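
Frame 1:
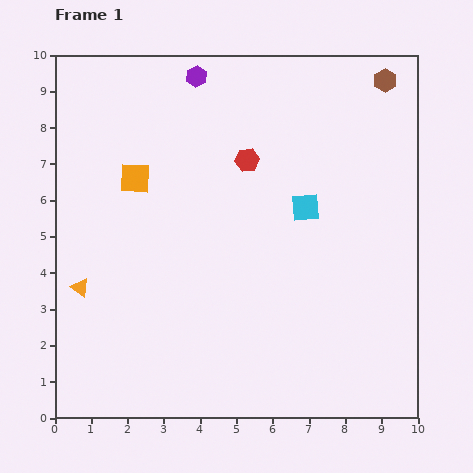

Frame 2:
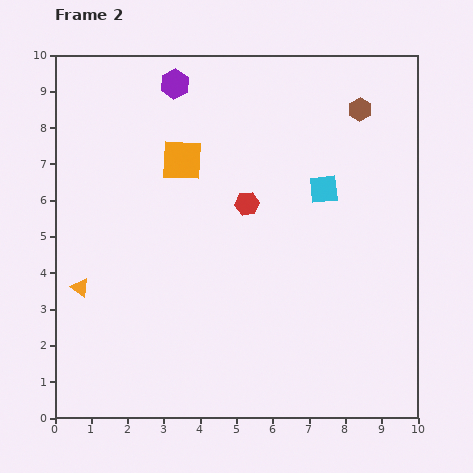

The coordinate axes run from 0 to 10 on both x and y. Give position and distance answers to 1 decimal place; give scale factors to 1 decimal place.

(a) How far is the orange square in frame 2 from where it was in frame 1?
1.4

The orange square moved from (2.2, 6.6) to (3.5, 7.1), a distance of √(1.3² + 0.5²) ≈ 1.4.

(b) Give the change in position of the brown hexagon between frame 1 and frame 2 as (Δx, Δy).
(-0.7, -0.8)

The brown hexagon was at (9.1, 9.3) in frame 1 and (8.4, 8.5) in frame 2.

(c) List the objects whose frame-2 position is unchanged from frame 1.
the orange triangle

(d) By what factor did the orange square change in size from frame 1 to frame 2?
1.3×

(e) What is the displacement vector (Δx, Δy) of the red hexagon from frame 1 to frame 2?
(0.0, -1.2)

The red hexagon was at (5.3, 7.1) in frame 1 and (5.3, 5.9) in frame 2.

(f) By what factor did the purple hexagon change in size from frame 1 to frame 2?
1.4×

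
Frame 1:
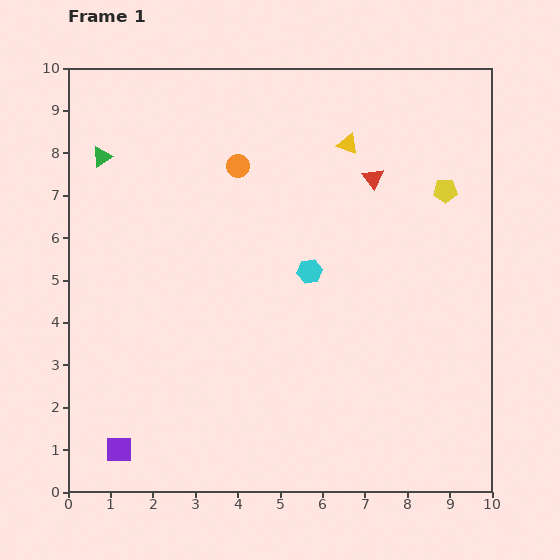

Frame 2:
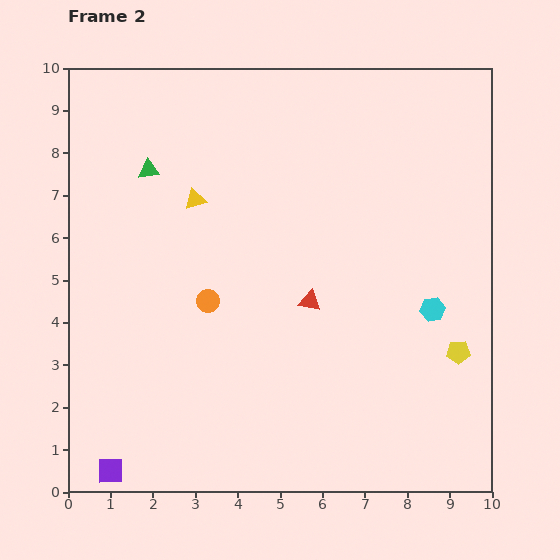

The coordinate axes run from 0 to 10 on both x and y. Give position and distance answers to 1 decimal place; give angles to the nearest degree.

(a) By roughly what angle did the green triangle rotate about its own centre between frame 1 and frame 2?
25° clockwise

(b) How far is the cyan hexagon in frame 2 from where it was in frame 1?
3.0

The cyan hexagon moved from (5.7, 5.2) to (8.6, 4.3), a distance of √(2.9² + 0.9²) ≈ 3.0.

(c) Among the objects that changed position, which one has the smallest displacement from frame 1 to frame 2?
the purple square

(moved 0.5)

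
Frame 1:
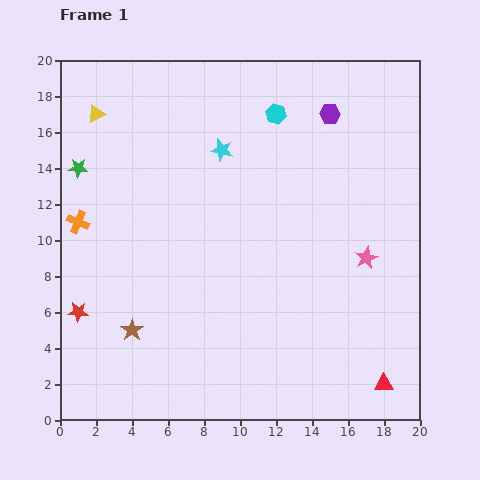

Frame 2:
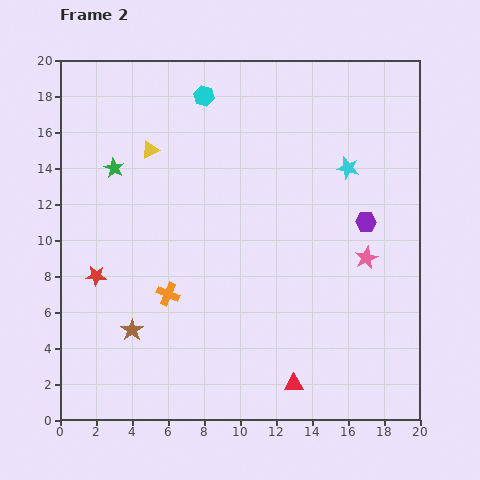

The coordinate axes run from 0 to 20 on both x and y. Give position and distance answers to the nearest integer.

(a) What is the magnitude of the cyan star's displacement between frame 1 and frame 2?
7

The cyan star moved from (9, 15) to (16, 14), a distance of √(7² + 1²) ≈ 7.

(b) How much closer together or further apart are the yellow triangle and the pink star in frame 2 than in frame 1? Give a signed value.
-4

Distance in frame 1: 17. Distance in frame 2: 13.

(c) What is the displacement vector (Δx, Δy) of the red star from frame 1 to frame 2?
(1, 2)

The red star was at (1, 6) in frame 1 and (2, 8) in frame 2.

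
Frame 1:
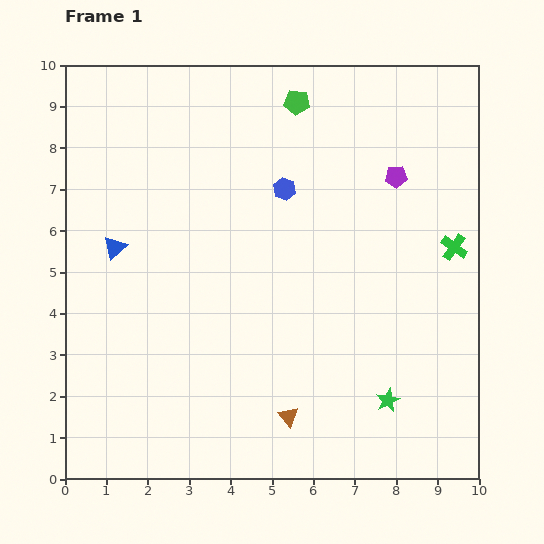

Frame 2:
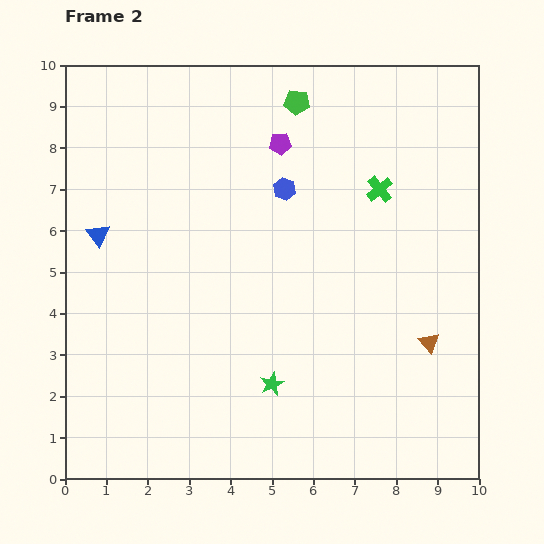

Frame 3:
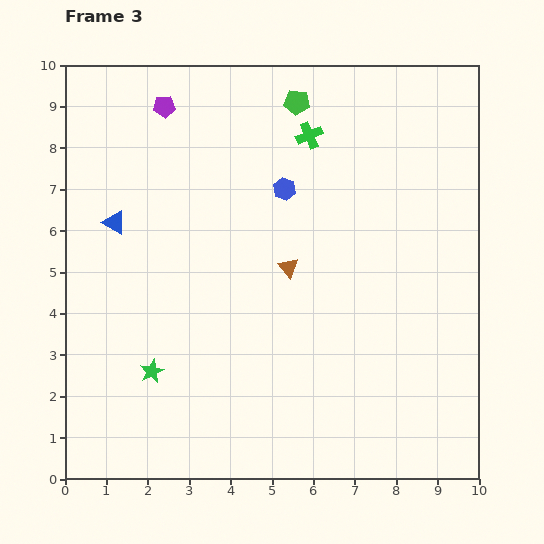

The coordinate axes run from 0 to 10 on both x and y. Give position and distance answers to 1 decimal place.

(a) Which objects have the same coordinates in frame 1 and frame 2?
the blue hexagon, the green pentagon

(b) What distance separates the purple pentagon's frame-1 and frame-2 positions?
2.9

The purple pentagon moved from (8.0, 7.3) to (5.2, 8.1), a distance of √(2.8² + 0.8²) ≈ 2.9.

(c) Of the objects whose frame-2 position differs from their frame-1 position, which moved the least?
the blue triangle

(moved 0.5)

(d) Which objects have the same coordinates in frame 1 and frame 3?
the blue hexagon, the green pentagon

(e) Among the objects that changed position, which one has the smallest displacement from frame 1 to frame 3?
the blue triangle

(moved 0.6)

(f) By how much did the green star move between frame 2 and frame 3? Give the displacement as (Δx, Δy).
(-2.9, 0.3)

The green star was at (5.0, 2.3) in frame 2 and (2.1, 2.6) in frame 3.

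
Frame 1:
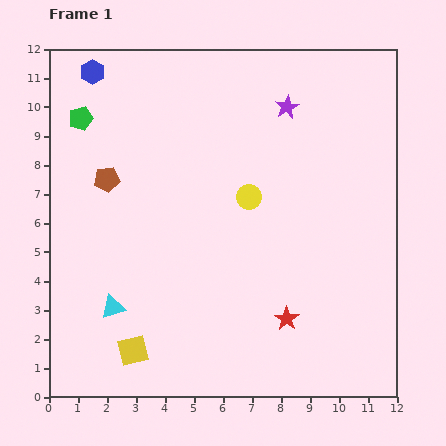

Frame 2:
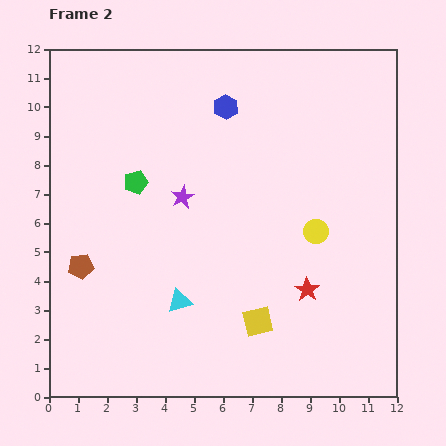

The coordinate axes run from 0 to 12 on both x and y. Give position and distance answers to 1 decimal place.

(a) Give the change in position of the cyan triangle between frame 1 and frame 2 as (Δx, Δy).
(2.3, 0.2)

The cyan triangle was at (2.2, 3.1) in frame 1 and (4.5, 3.3) in frame 2.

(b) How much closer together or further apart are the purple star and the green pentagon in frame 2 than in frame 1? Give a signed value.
-5.4

Distance in frame 1: 7.1. Distance in frame 2: 1.7.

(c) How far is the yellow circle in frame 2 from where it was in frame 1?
2.6

The yellow circle moved from (6.9, 6.9) to (9.2, 5.7), a distance of √(2.3² + 1.2²) ≈ 2.6.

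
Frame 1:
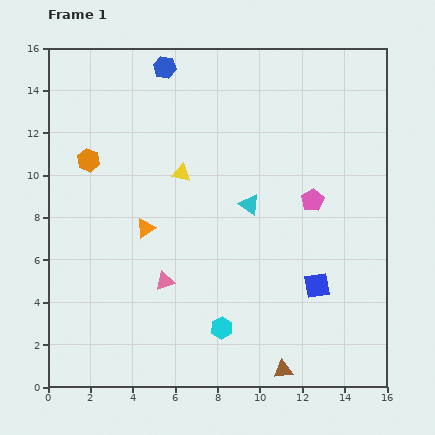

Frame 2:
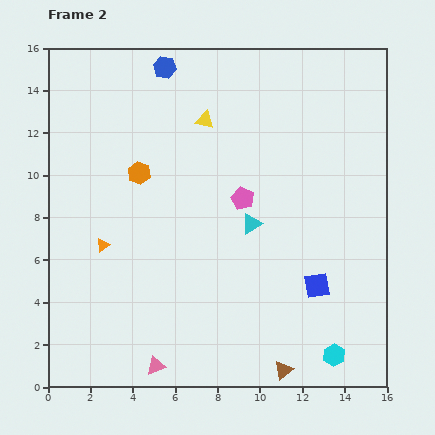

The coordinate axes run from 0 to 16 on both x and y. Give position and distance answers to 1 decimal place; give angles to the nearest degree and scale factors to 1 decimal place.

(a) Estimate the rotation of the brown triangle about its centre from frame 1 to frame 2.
31° counter-clockwise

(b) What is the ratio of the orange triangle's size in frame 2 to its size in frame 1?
0.7×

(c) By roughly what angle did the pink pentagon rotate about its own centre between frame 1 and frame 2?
17° counter-clockwise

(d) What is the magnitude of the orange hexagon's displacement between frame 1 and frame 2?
2.5

The orange hexagon moved from (1.9, 10.7) to (4.3, 10.1), a distance of √(2.4² + 0.6²) ≈ 2.5.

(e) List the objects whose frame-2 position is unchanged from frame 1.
the brown triangle, the blue hexagon, the blue square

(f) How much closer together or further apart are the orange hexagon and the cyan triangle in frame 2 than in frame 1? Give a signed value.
-2.1

Distance in frame 1: 7.9. Distance in frame 2: 5.8.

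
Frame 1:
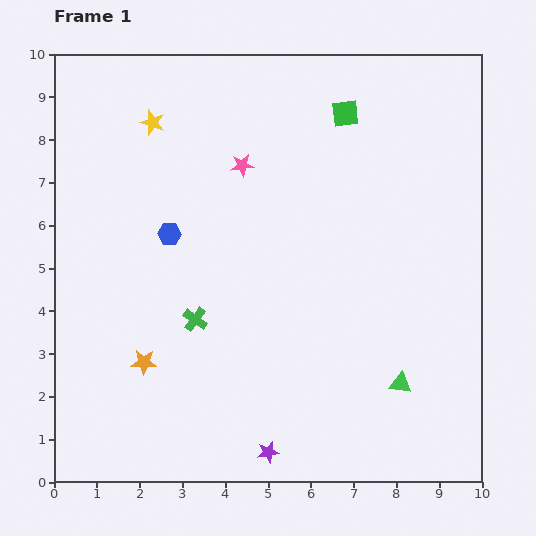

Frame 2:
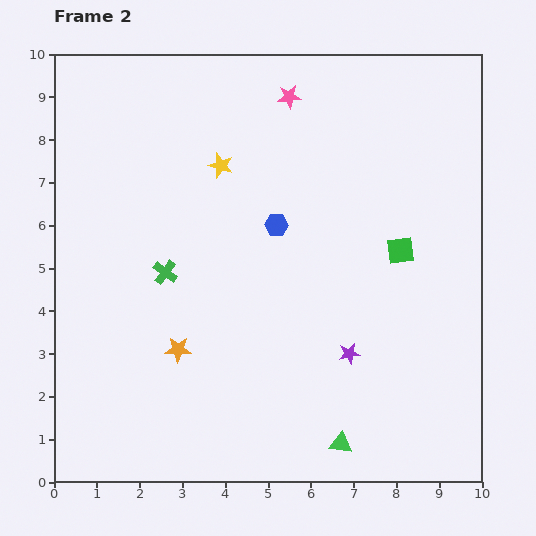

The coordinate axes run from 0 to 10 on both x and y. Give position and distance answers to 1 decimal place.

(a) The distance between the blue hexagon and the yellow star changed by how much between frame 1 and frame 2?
-0.7

Distance in frame 1: 2.6. Distance in frame 2: 1.9.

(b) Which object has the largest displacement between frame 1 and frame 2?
the green square

(moved 3.5; next 3.0)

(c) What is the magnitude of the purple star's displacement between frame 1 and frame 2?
3.0

The purple star moved from (5.0, 0.7) to (6.9, 3.0), a distance of √(1.9² + 2.3²) ≈ 3.0.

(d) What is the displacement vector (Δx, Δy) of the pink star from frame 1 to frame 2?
(1.1, 1.6)

The pink star was at (4.4, 7.4) in frame 1 and (5.5, 9.0) in frame 2.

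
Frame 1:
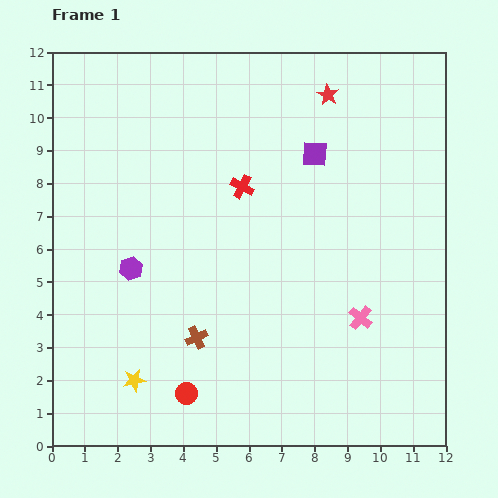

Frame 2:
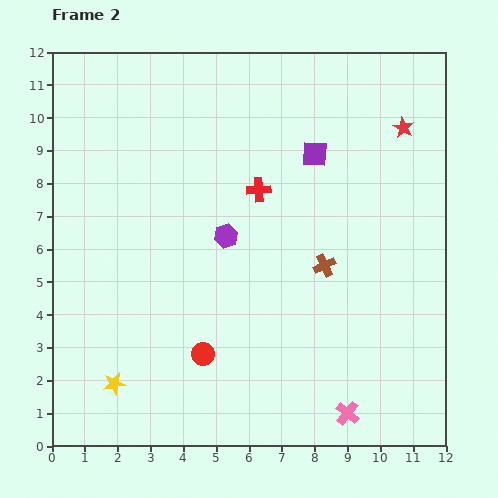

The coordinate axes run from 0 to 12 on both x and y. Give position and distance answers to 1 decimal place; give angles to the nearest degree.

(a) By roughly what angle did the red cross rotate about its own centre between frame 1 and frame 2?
32° counter-clockwise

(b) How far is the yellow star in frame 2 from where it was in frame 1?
0.6

The yellow star moved from (2.5, 2.0) to (1.9, 1.9), a distance of √(0.6² + 0.1²) ≈ 0.6.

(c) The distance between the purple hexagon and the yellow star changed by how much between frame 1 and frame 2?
+2.2

Distance in frame 1: 3.4. Distance in frame 2: 5.6.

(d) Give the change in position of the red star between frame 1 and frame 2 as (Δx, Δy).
(2.3, -1.0)

The red star was at (8.4, 10.7) in frame 1 and (10.7, 9.7) in frame 2.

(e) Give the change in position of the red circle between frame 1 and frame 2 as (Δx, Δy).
(0.5, 1.2)

The red circle was at (4.1, 1.6) in frame 1 and (4.6, 2.8) in frame 2.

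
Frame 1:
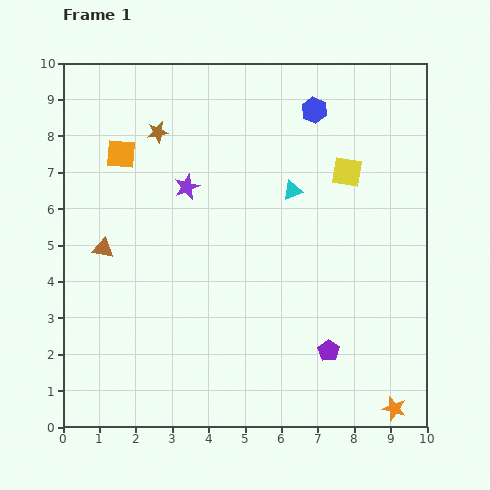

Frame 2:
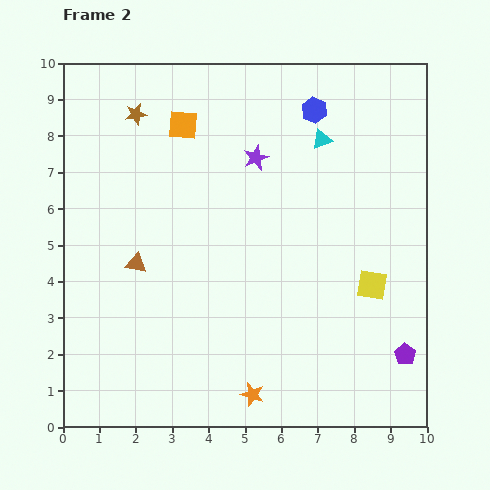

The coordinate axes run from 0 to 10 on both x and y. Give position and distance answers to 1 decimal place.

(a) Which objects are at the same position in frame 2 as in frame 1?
the blue hexagon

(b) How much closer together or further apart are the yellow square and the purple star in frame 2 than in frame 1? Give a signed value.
+0.3

Distance in frame 1: 4.4. Distance in frame 2: 4.7.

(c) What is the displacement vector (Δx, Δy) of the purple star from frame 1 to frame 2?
(1.9, 0.8)

The purple star was at (3.4, 6.6) in frame 1 and (5.3, 7.4) in frame 2.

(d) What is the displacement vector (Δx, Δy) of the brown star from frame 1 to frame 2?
(-0.6, 0.5)

The brown star was at (2.6, 8.1) in frame 1 and (2.0, 8.6) in frame 2.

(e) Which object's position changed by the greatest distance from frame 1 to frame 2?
the orange star

(moved 3.9; next 3.2)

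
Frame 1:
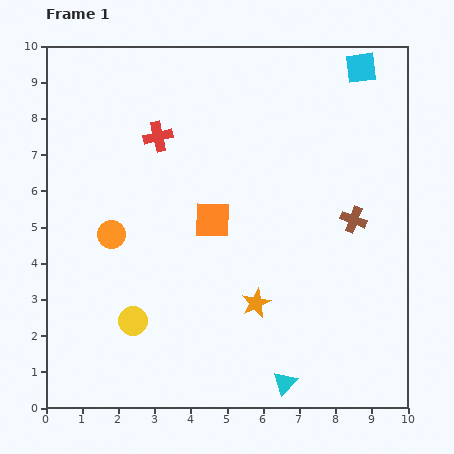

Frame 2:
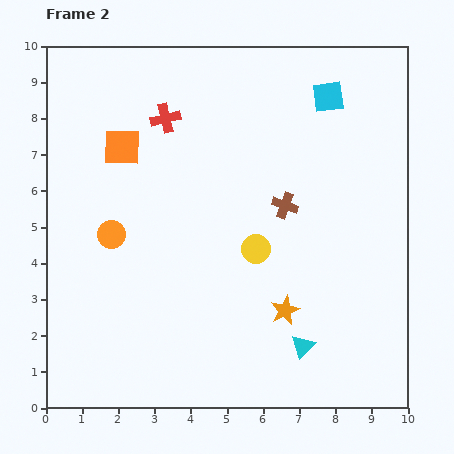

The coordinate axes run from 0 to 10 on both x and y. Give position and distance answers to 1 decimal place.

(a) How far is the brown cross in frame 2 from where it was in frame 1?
1.9

The brown cross moved from (8.5, 5.2) to (6.6, 5.6), a distance of √(1.9² + 0.4²) ≈ 1.9.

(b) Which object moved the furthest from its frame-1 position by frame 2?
the yellow circle

(moved 3.9; next 3.2)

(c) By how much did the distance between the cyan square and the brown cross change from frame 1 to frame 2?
-1.0

Distance in frame 1: 4.2. Distance in frame 2: 3.2.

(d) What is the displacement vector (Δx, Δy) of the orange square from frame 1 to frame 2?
(-2.5, 2.0)

The orange square was at (4.6, 5.2) in frame 1 and (2.1, 7.2) in frame 2.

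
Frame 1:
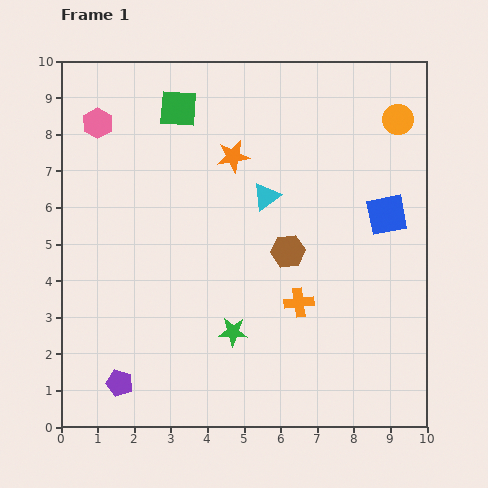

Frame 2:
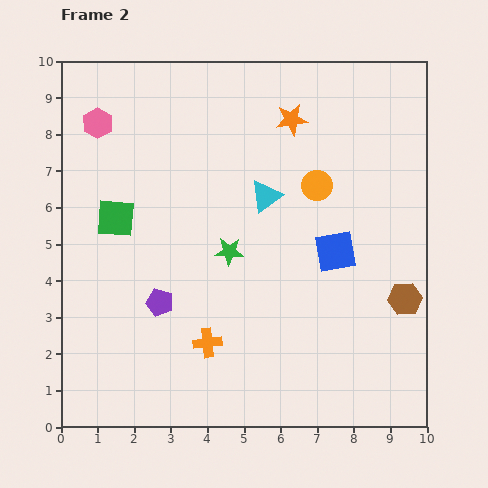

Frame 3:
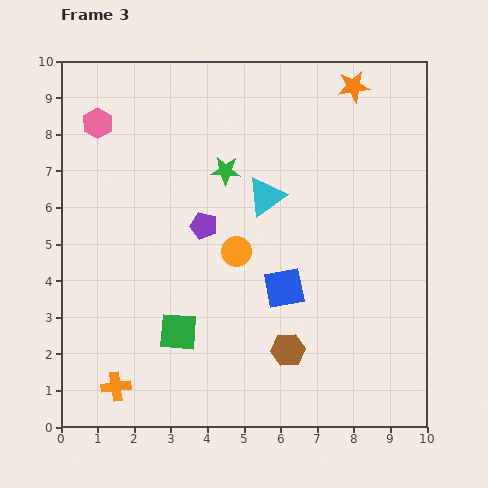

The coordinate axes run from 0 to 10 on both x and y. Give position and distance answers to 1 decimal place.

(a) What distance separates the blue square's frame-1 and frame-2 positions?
1.7

The blue square moved from (8.9, 5.8) to (7.5, 4.8), a distance of √(1.4² + 1.0²) ≈ 1.7.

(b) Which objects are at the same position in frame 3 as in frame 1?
the cyan triangle, the pink hexagon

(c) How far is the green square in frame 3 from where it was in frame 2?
3.5

The green square moved from (1.5, 5.7) to (3.2, 2.6), a distance of √(1.7² + 3.1²) ≈ 3.5.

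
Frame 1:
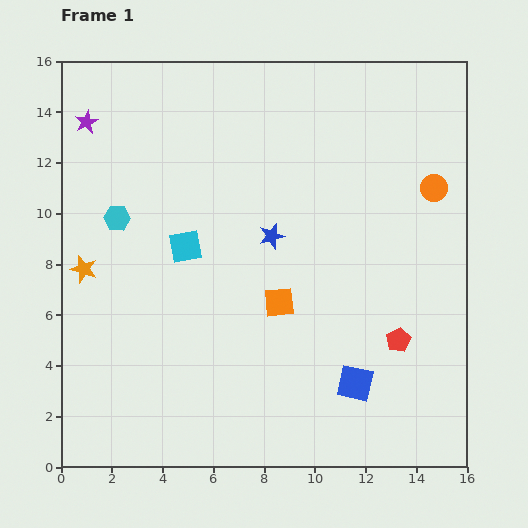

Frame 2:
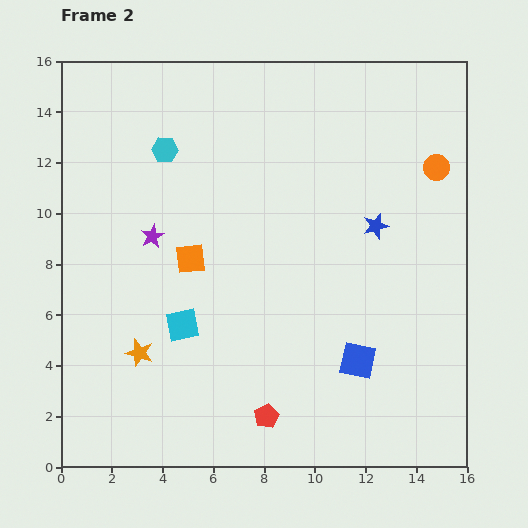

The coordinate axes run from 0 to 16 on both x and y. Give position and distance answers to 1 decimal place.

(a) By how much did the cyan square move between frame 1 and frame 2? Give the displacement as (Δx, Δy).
(-0.1, -3.1)

The cyan square was at (4.9, 8.7) in frame 1 and (4.8, 5.6) in frame 2.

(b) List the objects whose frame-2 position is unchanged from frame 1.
none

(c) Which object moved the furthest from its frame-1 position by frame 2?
the red pentagon

(moved 6.0; next 5.2)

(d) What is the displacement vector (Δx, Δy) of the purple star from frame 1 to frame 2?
(2.6, -4.5)

The purple star was at (1.0, 13.6) in frame 1 and (3.6, 9.1) in frame 2.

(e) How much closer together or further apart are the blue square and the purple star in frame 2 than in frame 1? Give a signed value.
-5.3

Distance in frame 1: 14.8. Distance in frame 2: 9.5.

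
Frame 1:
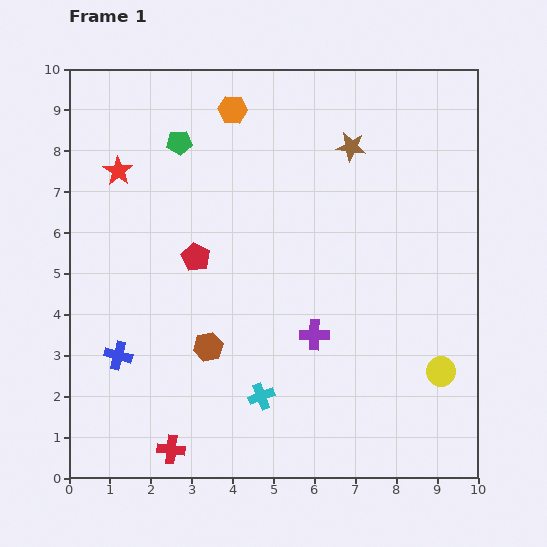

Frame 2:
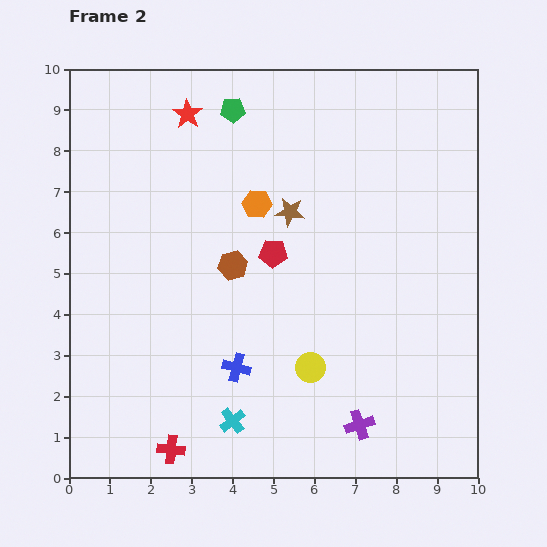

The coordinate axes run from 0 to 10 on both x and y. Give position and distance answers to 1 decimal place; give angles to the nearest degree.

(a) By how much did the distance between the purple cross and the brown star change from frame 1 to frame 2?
+0.8

Distance in frame 1: 4.7. Distance in frame 2: 5.5.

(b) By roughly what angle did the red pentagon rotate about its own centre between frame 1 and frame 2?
27° counter-clockwise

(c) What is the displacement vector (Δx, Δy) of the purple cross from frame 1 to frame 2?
(1.1, -2.2)

The purple cross was at (6.0, 3.5) in frame 1 and (7.1, 1.3) in frame 2.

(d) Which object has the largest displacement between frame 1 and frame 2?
the yellow circle

(moved 3.2; next 2.9)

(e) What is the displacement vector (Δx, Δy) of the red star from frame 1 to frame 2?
(1.7, 1.4)

The red star was at (1.2, 7.5) in frame 1 and (2.9, 8.9) in frame 2.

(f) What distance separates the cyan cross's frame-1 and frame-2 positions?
0.9

The cyan cross moved from (4.7, 2.0) to (4.0, 1.4), a distance of √(0.7² + 0.6²) ≈ 0.9.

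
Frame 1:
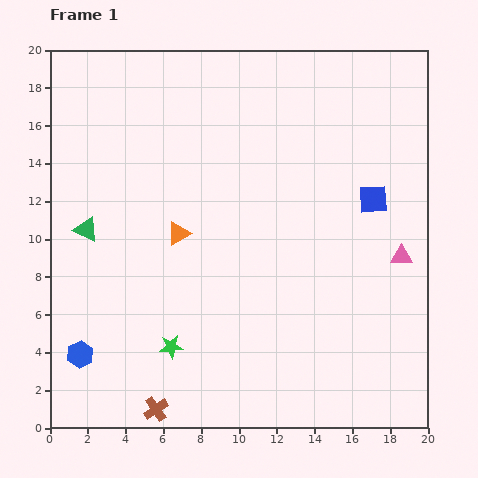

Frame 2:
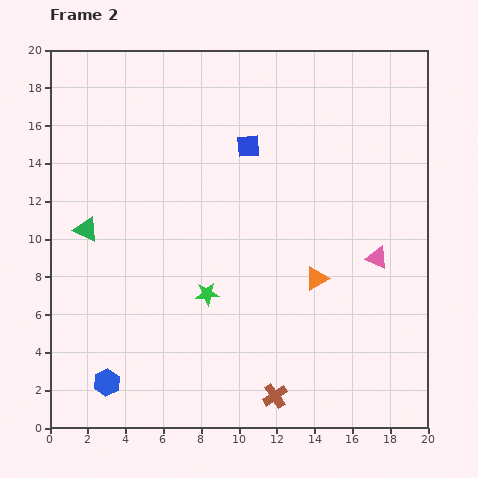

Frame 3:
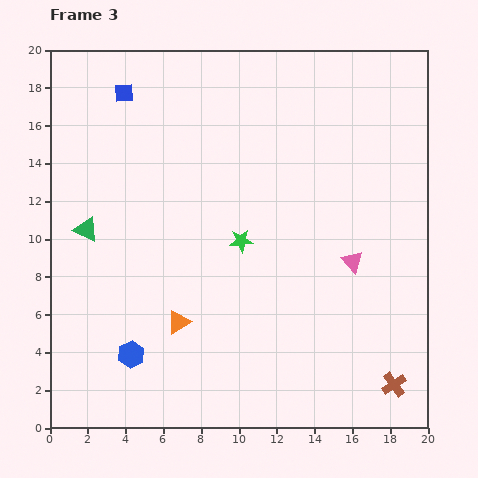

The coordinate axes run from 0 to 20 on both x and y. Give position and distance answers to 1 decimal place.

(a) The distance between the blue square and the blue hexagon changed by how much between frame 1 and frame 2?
-2.9

Distance in frame 1: 17.5. Distance in frame 2: 14.6.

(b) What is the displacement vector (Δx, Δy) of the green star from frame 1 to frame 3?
(3.7, 5.6)

The green star was at (6.4, 4.3) in frame 1 and (10.1, 9.9) in frame 3.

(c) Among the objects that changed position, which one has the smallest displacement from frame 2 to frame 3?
the pink triangle

(moved 1.3)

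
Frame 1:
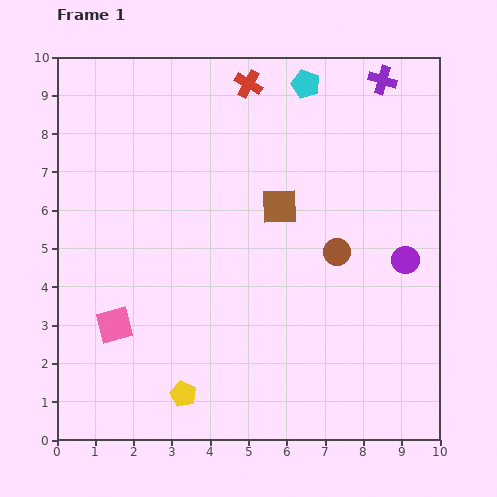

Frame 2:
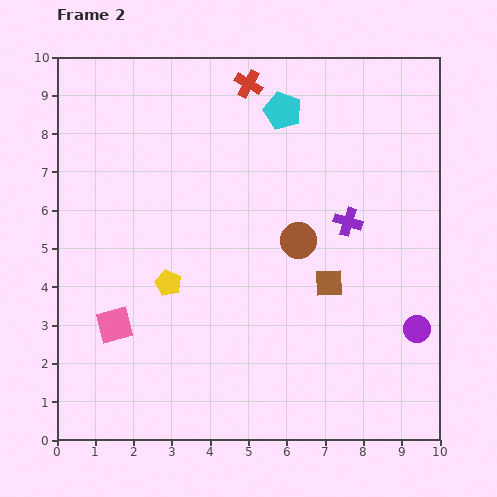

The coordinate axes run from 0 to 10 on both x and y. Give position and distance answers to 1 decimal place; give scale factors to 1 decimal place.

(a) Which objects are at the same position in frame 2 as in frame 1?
the red cross, the pink square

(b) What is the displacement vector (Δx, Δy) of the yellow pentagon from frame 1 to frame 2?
(-0.4, 2.9)

The yellow pentagon was at (3.3, 1.2) in frame 1 and (2.9, 4.1) in frame 2.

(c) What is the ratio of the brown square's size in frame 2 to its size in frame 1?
0.8×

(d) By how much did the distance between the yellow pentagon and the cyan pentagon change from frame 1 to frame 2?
-3.3

Distance in frame 1: 8.7. Distance in frame 2: 5.4.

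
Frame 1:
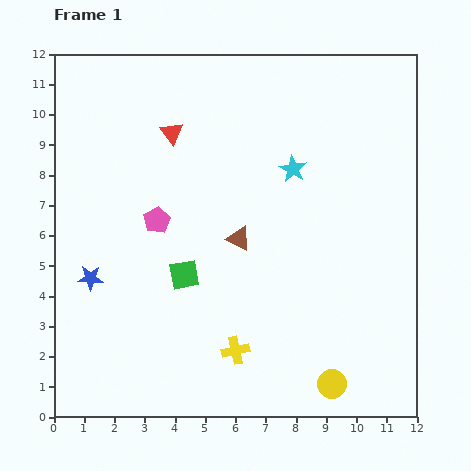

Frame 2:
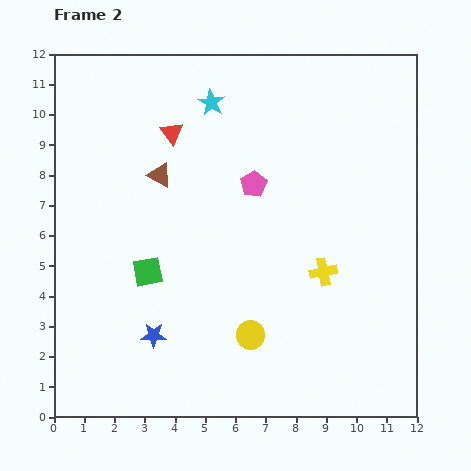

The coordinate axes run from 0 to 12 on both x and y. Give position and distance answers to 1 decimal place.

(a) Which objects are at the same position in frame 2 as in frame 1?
the red triangle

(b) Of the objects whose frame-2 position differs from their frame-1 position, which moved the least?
the green square

(moved 1.2)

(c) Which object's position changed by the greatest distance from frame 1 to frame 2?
the yellow cross

(moved 3.9; next 3.5)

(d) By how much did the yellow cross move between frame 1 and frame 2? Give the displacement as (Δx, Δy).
(2.9, 2.6)

The yellow cross was at (6.0, 2.2) in frame 1 and (8.9, 4.8) in frame 2.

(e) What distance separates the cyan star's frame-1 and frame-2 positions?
3.5

The cyan star moved from (7.9, 8.2) to (5.2, 10.4), a distance of √(2.7² + 2.2²) ≈ 3.5.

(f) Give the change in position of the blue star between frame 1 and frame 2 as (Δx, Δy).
(2.1, -1.9)

The blue star was at (1.2, 4.6) in frame 1 and (3.3, 2.7) in frame 2.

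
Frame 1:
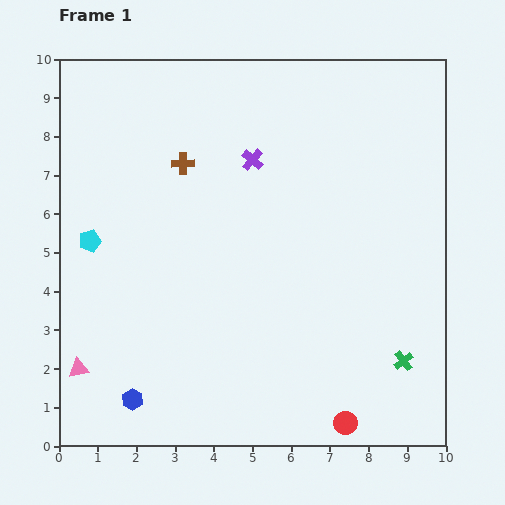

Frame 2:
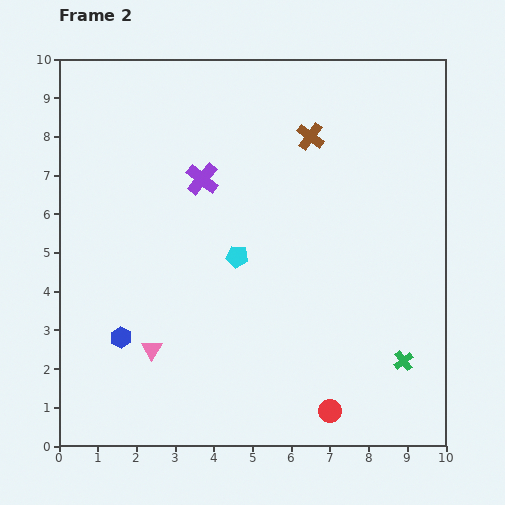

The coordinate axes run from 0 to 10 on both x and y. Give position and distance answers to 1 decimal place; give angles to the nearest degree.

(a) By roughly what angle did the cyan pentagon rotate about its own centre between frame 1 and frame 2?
24° clockwise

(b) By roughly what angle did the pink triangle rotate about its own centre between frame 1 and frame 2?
50° counter-clockwise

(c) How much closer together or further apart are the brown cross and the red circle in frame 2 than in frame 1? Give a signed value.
-0.8

Distance in frame 1: 7.9. Distance in frame 2: 7.1.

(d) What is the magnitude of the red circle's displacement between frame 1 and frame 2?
0.5

The red circle moved from (7.4, 0.6) to (7.0, 0.9), a distance of √(0.4² + 0.3²) ≈ 0.5.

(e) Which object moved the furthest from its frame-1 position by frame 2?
the cyan pentagon

(moved 3.8; next 3.4)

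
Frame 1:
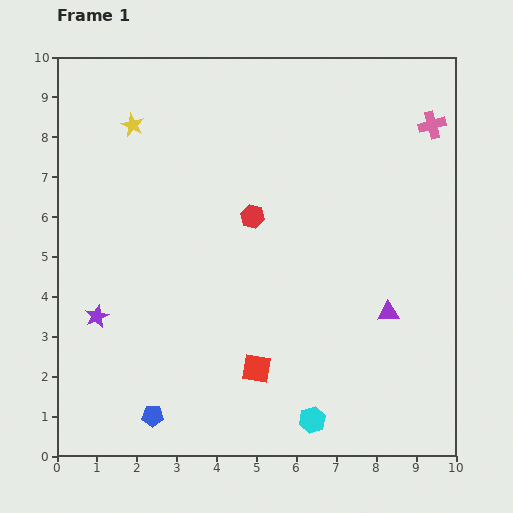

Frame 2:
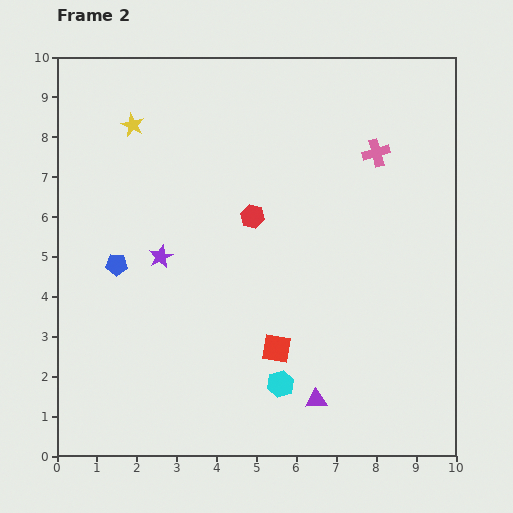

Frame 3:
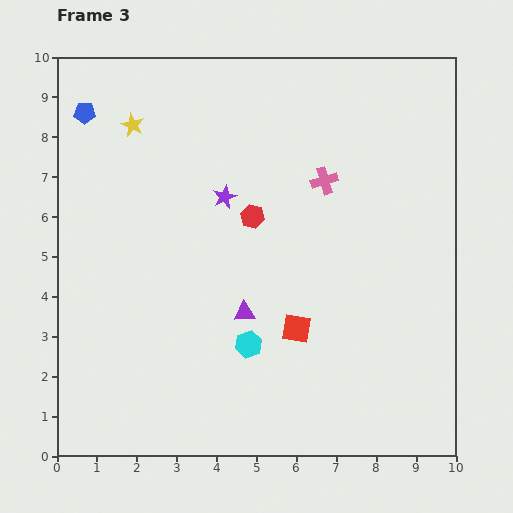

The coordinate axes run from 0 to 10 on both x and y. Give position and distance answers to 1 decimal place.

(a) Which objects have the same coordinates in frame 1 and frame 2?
the red hexagon, the yellow star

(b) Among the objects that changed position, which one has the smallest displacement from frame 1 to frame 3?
the red square

(moved 1.4)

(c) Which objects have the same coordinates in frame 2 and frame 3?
the red hexagon, the yellow star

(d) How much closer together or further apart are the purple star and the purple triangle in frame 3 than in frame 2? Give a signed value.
-2.4

Distance in frame 2: 5.3. Distance in frame 3: 2.9.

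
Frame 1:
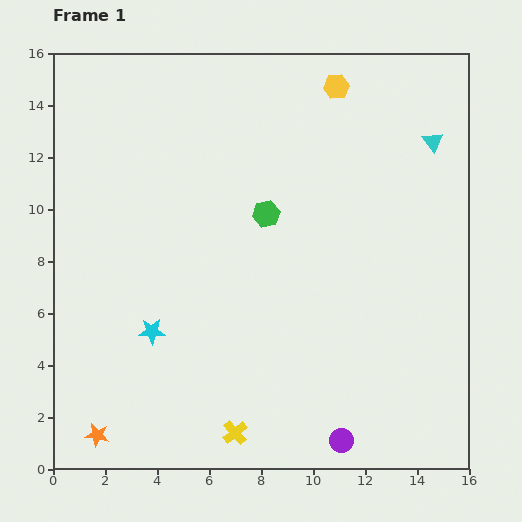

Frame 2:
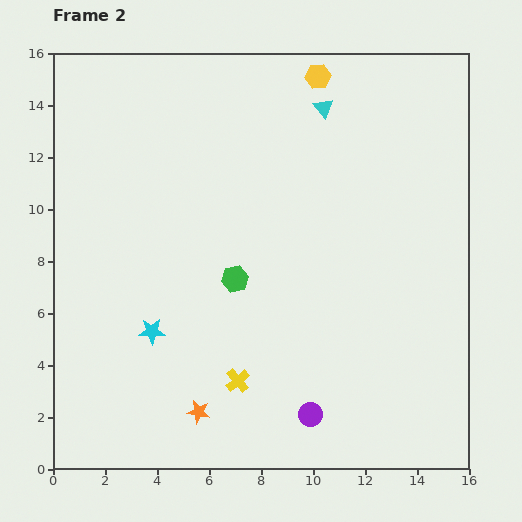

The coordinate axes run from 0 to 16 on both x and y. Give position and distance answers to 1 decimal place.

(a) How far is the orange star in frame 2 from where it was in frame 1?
4.0

The orange star moved from (1.7, 1.3) to (5.6, 2.2), a distance of √(3.9² + 0.9²) ≈ 4.0.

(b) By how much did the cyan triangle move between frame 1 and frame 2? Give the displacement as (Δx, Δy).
(-4.2, 1.3)

The cyan triangle was at (14.6, 12.6) in frame 1 and (10.4, 13.9) in frame 2.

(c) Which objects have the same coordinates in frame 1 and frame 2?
the cyan star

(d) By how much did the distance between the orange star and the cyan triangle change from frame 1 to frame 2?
-4.5

Distance in frame 1: 17.1. Distance in frame 2: 12.6.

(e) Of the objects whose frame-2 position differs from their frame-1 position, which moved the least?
the yellow hexagon

(moved 0.8)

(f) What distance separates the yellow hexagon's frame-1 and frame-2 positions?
0.8

The yellow hexagon moved from (10.9, 14.7) to (10.2, 15.1), a distance of √(0.7² + 0.4²) ≈ 0.8.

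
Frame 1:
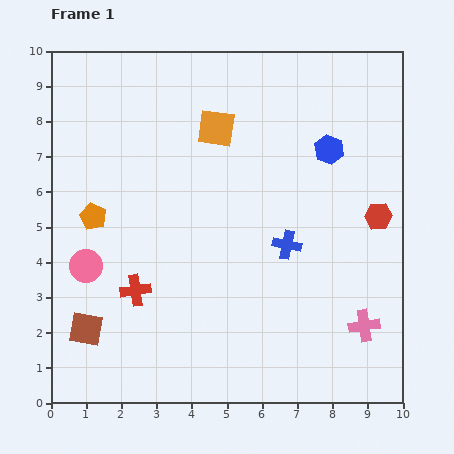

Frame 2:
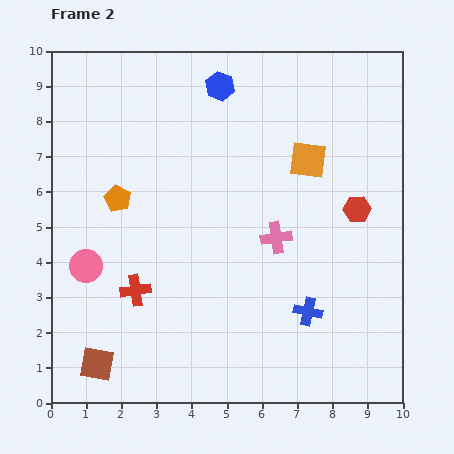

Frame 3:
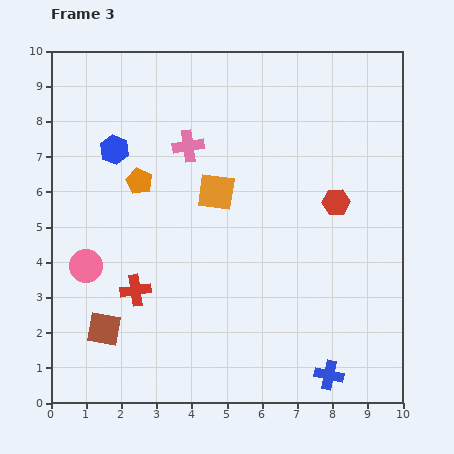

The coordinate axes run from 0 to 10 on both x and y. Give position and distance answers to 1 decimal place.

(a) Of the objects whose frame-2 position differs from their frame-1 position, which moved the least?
the red hexagon

(moved 0.6)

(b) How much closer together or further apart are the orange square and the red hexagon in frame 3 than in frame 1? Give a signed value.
-1.8

Distance in frame 1: 5.2. Distance in frame 3: 3.4.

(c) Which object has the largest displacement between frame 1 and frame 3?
the pink cross

(moved 7.1; next 6.1)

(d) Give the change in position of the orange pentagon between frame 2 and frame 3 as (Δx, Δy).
(0.6, 0.5)

The orange pentagon was at (1.9, 5.8) in frame 2 and (2.5, 6.3) in frame 3.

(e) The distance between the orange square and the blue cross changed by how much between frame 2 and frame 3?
+1.8

Distance in frame 2: 4.3. Distance in frame 3: 6.1.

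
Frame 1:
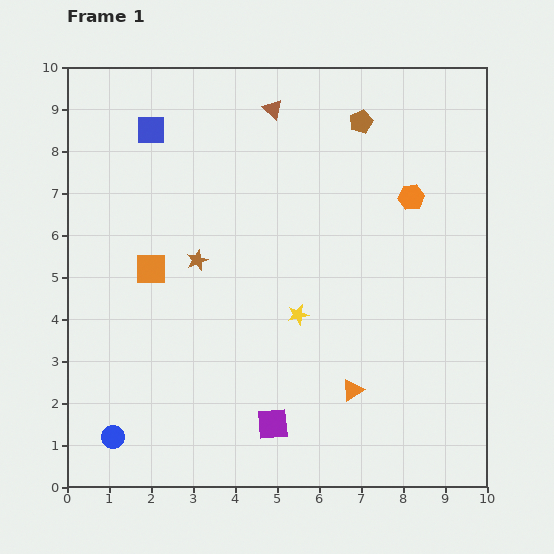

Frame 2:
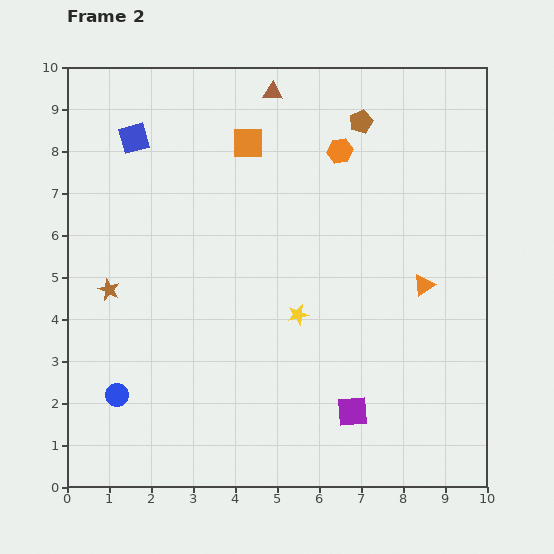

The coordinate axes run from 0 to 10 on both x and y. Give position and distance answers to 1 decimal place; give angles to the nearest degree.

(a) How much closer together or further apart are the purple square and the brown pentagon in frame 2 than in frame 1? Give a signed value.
-0.6

Distance in frame 1: 7.5. Distance in frame 2: 6.9.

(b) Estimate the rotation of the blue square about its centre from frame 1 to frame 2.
16° counter-clockwise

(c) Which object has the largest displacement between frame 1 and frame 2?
the orange square

(moved 3.8; next 3.0)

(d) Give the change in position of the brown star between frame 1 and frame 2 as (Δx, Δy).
(-2.1, -0.7)

The brown star was at (3.1, 5.4) in frame 1 and (1.0, 4.7) in frame 2.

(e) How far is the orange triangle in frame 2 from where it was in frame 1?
3.0

The orange triangle moved from (6.8, 2.3) to (8.5, 4.8), a distance of √(1.7² + 2.5²) ≈ 3.0.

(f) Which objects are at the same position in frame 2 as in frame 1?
the brown pentagon, the yellow star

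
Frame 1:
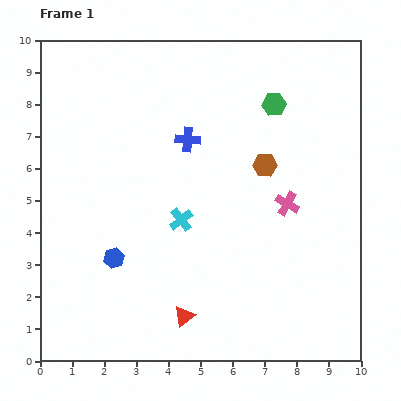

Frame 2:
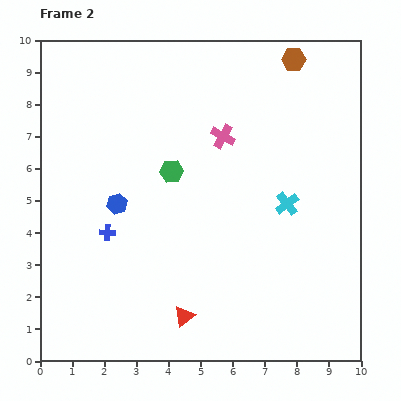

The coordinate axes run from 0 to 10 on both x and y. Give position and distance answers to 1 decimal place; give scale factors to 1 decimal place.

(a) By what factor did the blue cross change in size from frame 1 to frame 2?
0.6×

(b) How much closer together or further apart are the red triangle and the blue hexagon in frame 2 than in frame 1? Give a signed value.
+1.3

Distance in frame 1: 2.8. Distance in frame 2: 4.1.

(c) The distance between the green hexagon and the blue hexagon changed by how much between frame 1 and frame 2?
-4.9

Distance in frame 1: 6.9. Distance in frame 2: 2.0.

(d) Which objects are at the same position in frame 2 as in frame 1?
the red triangle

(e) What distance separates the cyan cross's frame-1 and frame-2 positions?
3.3

The cyan cross moved from (4.4, 4.4) to (7.7, 4.9), a distance of √(3.3² + 0.5²) ≈ 3.3.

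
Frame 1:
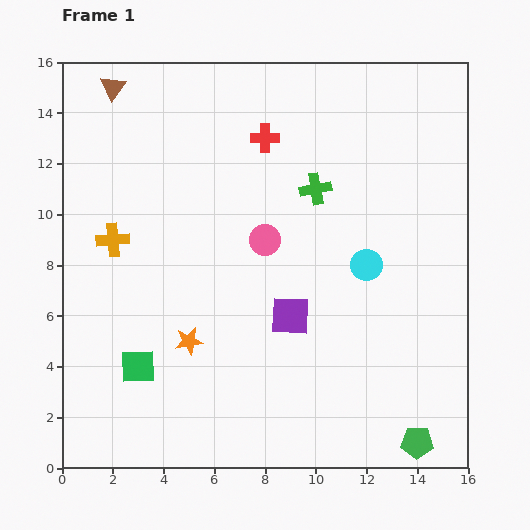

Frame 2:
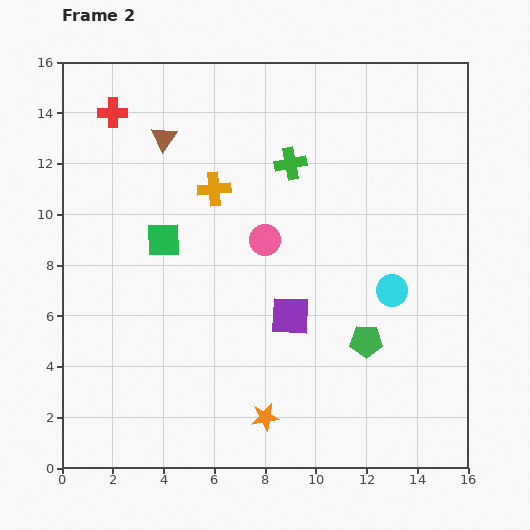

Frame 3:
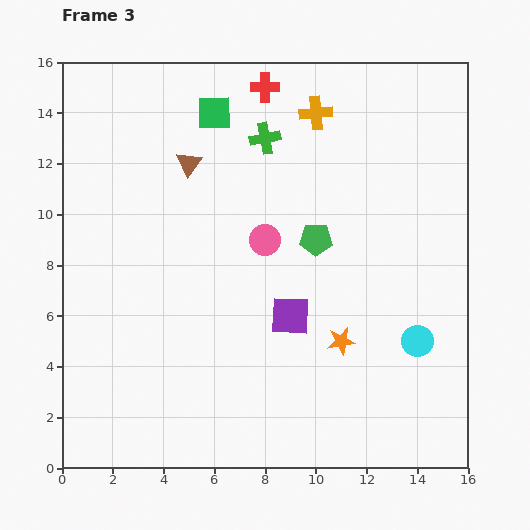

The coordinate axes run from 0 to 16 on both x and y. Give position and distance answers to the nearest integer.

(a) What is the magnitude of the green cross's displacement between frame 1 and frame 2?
1

The green cross moved from (10, 11) to (9, 12), a distance of √(1² + 1²) ≈ 1.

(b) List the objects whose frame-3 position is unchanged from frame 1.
the pink circle, the purple square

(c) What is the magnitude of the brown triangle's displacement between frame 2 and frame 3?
1

The brown triangle moved from (4, 13) to (5, 12), a distance of √(1² + 1²) ≈ 1.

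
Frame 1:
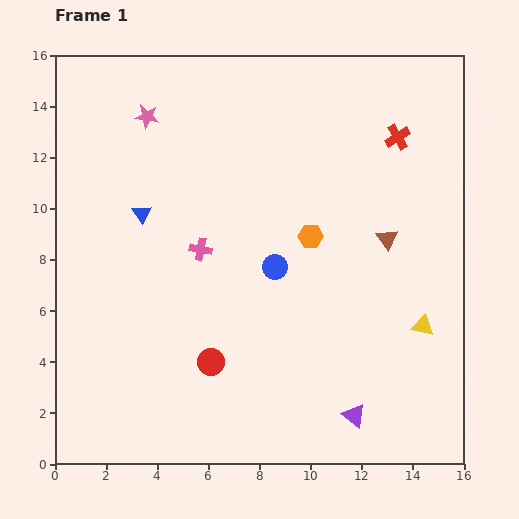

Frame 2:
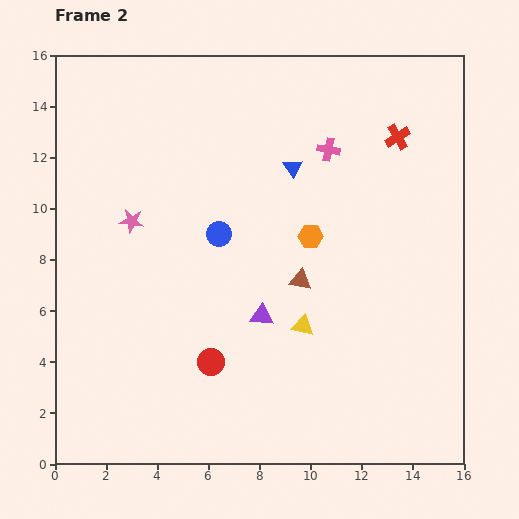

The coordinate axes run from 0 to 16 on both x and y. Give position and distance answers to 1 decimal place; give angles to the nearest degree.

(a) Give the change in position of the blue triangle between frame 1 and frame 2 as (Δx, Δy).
(5.9, 1.8)

The blue triangle was at (3.4, 9.8) in frame 1 and (9.3, 11.6) in frame 2.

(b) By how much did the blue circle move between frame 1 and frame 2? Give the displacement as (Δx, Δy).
(-2.2, 1.3)

The blue circle was at (8.6, 7.7) in frame 1 and (6.4, 9.0) in frame 2.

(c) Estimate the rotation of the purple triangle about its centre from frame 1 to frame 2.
35° counter-clockwise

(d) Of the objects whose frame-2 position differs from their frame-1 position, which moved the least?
the blue circle

(moved 2.6)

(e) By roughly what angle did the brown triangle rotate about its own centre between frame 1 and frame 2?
45° counter-clockwise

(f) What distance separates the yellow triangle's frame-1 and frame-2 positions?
4.7

The yellow triangle moved from (14.4, 5.4) to (9.7, 5.4), a distance of √(4.7² + 0.0²) ≈ 4.7.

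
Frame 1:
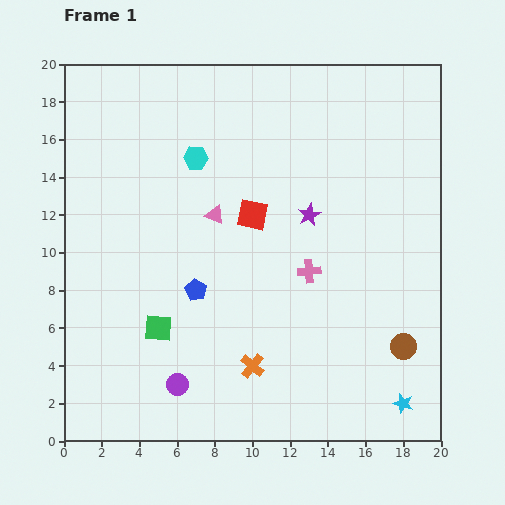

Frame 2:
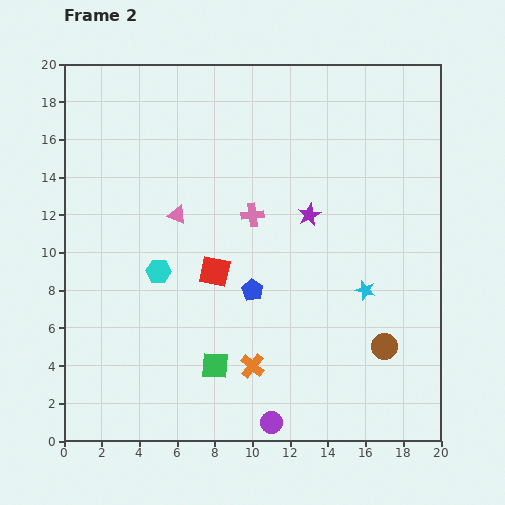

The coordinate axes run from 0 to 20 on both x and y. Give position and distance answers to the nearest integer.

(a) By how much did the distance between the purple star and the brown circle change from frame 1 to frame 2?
-1

Distance in frame 1: 9. Distance in frame 2: 8.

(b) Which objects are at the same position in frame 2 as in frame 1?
the orange cross, the purple star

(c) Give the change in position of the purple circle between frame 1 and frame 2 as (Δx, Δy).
(5, -2)

The purple circle was at (6, 3) in frame 1 and (11, 1) in frame 2.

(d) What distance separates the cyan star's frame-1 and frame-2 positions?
6

The cyan star moved from (18, 2) to (16, 8), a distance of √(2² + 6²) ≈ 6.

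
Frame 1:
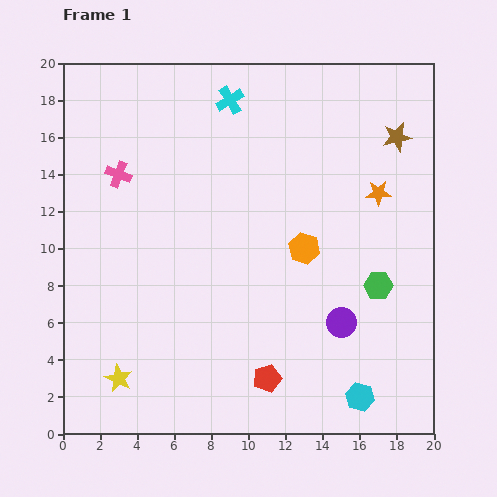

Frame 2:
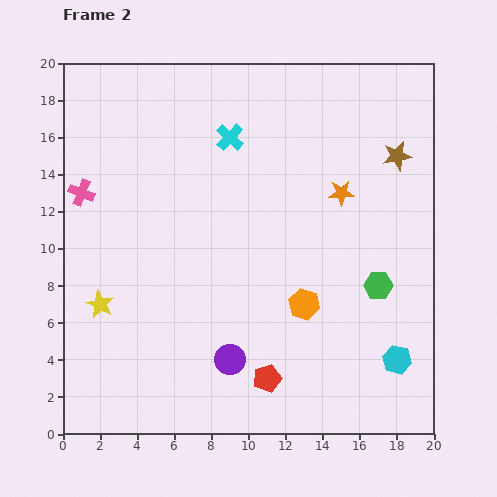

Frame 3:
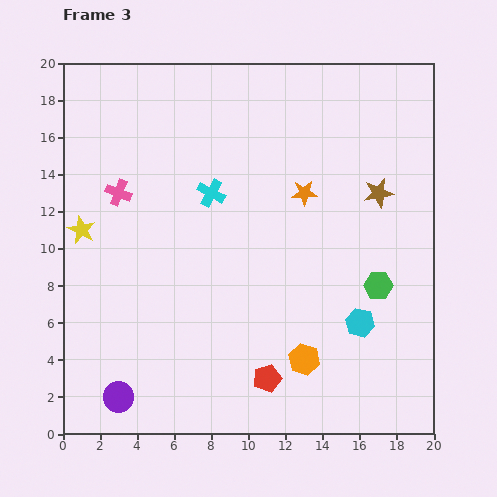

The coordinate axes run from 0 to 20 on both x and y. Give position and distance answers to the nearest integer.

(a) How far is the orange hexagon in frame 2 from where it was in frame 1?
3

The orange hexagon moved from (13, 10) to (13, 7), a distance of √(0² + 3²) ≈ 3.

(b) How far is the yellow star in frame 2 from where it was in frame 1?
4

The yellow star moved from (3, 3) to (2, 7), a distance of √(1² + 4²) ≈ 4.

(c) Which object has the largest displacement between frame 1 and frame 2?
the purple circle

(moved 6; next 4)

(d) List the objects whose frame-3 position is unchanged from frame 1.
the red pentagon, the green hexagon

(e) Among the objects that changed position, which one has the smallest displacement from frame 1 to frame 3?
the pink cross

(moved 1)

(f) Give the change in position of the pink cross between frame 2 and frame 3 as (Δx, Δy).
(2, 0)

The pink cross was at (1, 13) in frame 2 and (3, 13) in frame 3.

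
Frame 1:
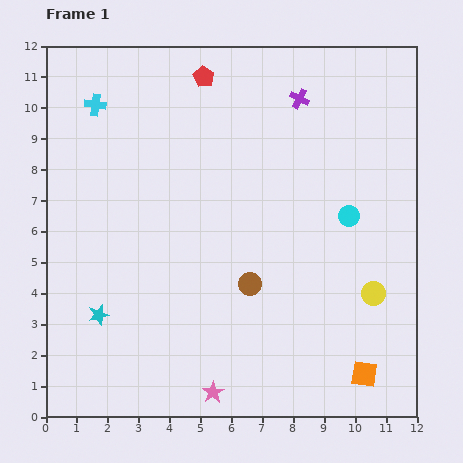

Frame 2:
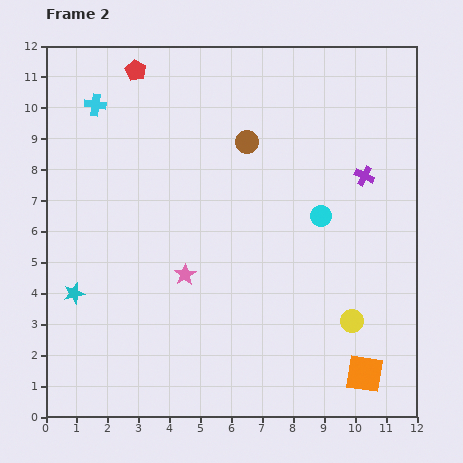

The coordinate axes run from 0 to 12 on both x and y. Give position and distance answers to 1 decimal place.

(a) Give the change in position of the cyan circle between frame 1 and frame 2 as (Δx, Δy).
(-0.9, 0.0)

The cyan circle was at (9.8, 6.5) in frame 1 and (8.9, 6.5) in frame 2.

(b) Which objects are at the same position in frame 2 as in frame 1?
the cyan cross, the orange square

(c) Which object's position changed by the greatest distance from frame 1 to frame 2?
the brown circle

(moved 4.6; next 3.9)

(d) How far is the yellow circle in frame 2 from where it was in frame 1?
1.1

The yellow circle moved from (10.6, 4.0) to (9.9, 3.1), a distance of √(0.7² + 0.9²) ≈ 1.1.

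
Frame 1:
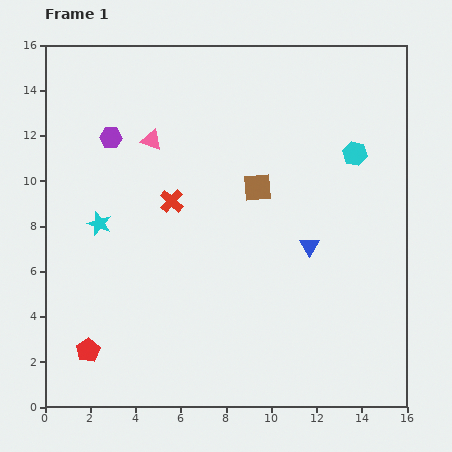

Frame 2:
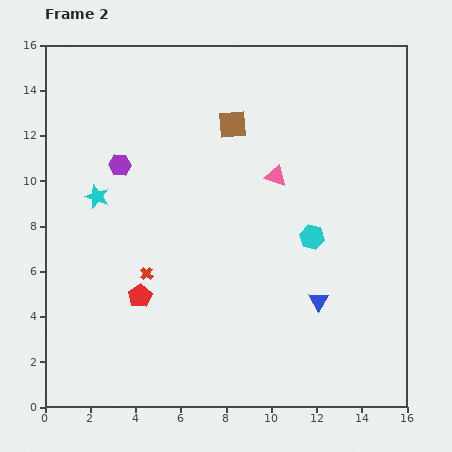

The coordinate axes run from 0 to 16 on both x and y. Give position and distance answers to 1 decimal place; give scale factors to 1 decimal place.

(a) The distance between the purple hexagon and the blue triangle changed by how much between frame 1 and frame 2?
+0.7

Distance in frame 1: 10.0. Distance in frame 2: 10.7.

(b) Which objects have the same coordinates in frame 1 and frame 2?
none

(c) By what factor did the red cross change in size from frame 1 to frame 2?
0.6×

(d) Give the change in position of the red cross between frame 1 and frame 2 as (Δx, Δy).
(-1.1, -3.2)

The red cross was at (5.6, 9.1) in frame 1 and (4.5, 5.9) in frame 2.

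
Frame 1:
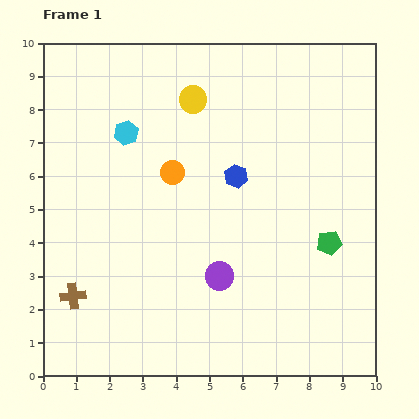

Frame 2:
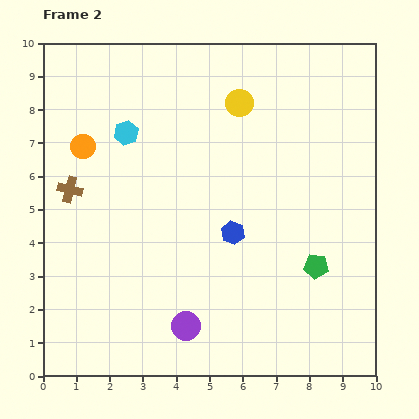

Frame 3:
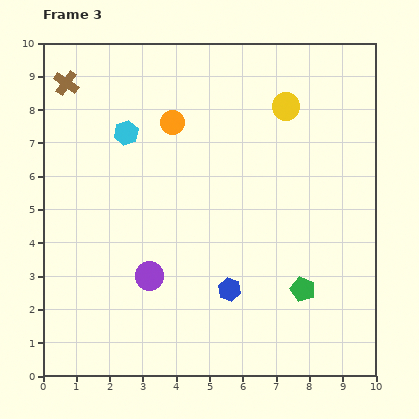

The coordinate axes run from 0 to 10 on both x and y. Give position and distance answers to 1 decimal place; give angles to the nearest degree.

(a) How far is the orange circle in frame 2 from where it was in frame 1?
2.8

The orange circle moved from (3.9, 6.1) to (1.2, 6.9), a distance of √(2.7² + 0.8²) ≈ 2.8.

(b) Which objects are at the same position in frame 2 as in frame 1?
the cyan hexagon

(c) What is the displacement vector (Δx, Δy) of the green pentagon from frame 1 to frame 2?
(-0.4, -0.7)

The green pentagon was at (8.6, 4.0) in frame 1 and (8.2, 3.3) in frame 2.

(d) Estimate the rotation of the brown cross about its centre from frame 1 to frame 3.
40° clockwise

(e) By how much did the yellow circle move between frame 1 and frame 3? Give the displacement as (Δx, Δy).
(2.8, -0.2)

The yellow circle was at (4.5, 8.3) in frame 1 and (7.3, 8.1) in frame 3.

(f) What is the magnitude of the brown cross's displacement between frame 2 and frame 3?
3.2

The brown cross moved from (0.8, 5.6) to (0.7, 8.8), a distance of √(0.1² + 3.2²) ≈ 3.2.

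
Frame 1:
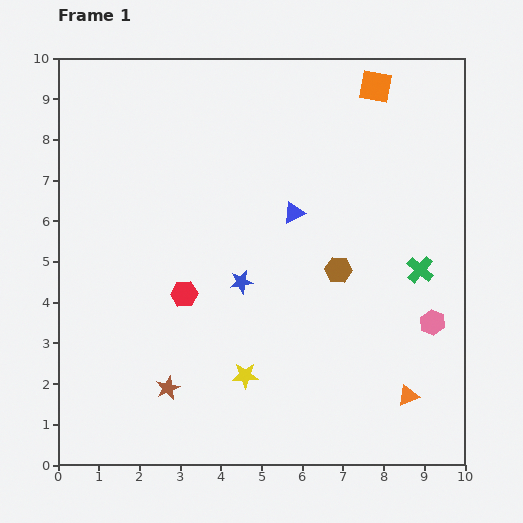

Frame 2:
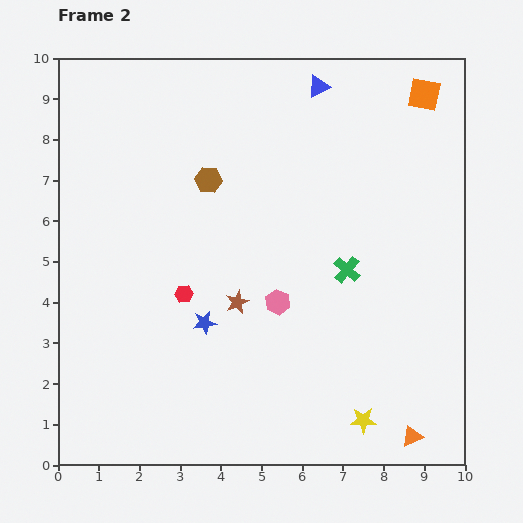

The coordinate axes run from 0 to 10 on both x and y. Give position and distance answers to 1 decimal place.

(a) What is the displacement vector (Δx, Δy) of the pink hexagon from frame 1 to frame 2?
(-3.8, 0.5)

The pink hexagon was at (9.2, 3.5) in frame 1 and (5.4, 4.0) in frame 2.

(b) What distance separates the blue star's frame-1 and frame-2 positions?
1.3

The blue star moved from (4.5, 4.5) to (3.6, 3.5), a distance of √(0.9² + 1.0²) ≈ 1.3.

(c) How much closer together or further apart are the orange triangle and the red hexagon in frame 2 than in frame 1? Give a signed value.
+0.6

Distance in frame 1: 6.0. Distance in frame 2: 6.6.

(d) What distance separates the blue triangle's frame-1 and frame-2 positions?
3.2

The blue triangle moved from (5.8, 6.2) to (6.4, 9.3), a distance of √(0.6² + 3.1²) ≈ 3.2.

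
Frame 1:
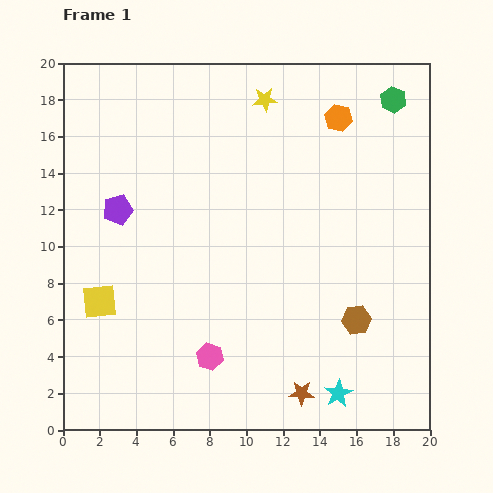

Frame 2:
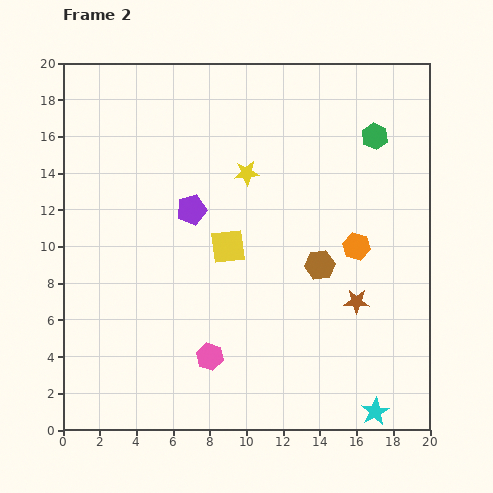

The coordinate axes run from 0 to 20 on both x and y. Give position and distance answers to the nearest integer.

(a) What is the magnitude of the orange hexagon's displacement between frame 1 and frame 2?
7

The orange hexagon moved from (15, 17) to (16, 10), a distance of √(1² + 7²) ≈ 7.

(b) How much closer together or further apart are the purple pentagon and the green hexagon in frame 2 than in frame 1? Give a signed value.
-5

Distance in frame 1: 16. Distance in frame 2: 11.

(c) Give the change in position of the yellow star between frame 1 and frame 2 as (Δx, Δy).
(-1, -4)

The yellow star was at (11, 18) in frame 1 and (10, 14) in frame 2.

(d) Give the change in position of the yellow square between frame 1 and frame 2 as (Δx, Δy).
(7, 3)

The yellow square was at (2, 7) in frame 1 and (9, 10) in frame 2.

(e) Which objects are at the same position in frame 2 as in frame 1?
the pink hexagon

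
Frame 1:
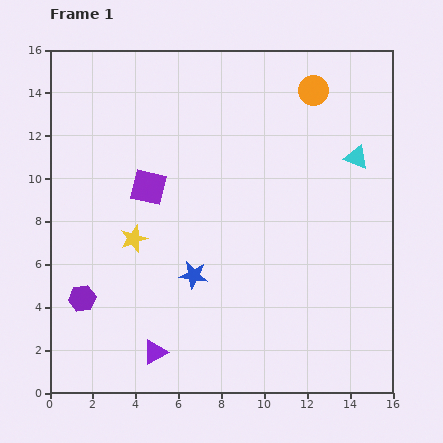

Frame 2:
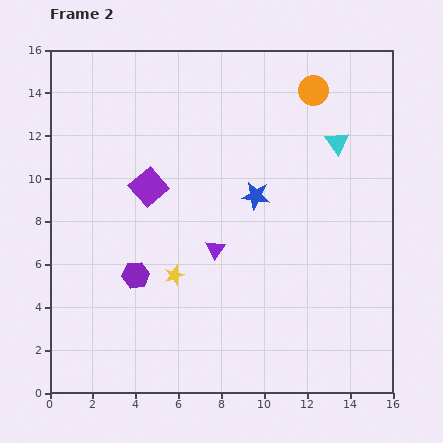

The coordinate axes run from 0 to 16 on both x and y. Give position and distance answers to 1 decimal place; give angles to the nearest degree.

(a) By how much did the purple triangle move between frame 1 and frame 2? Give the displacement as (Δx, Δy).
(2.8, 4.8)

The purple triangle was at (4.9, 1.9) in frame 1 and (7.7, 6.7) in frame 2.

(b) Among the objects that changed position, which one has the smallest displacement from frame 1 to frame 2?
the cyan triangle

(moved 1.1)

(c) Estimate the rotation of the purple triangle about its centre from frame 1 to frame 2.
27° counter-clockwise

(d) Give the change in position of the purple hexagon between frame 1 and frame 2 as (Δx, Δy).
(2.5, 1.1)

The purple hexagon was at (1.5, 4.4) in frame 1 and (4.0, 5.5) in frame 2.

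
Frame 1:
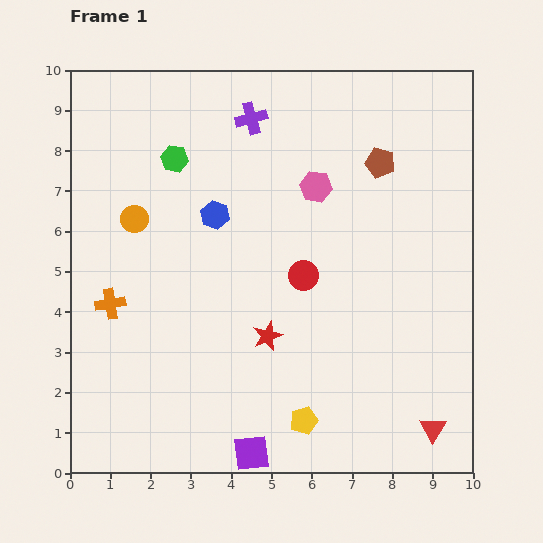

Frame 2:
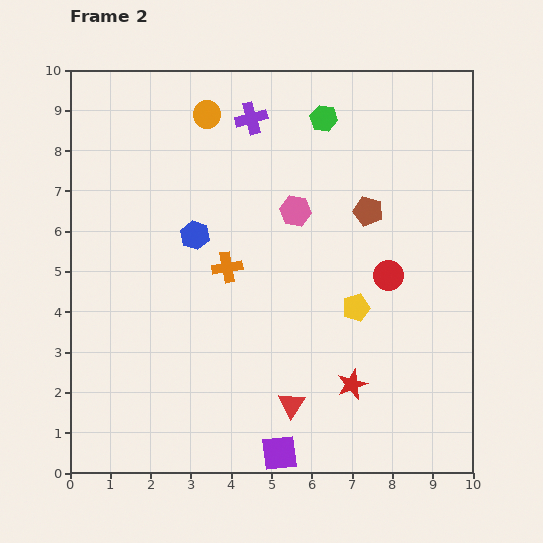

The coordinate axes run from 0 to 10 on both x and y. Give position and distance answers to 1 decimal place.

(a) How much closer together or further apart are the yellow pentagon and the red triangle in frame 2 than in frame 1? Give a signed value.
-0.3

Distance in frame 1: 3.2. Distance in frame 2: 2.9.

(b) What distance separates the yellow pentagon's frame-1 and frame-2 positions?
3.1

The yellow pentagon moved from (5.8, 1.3) to (7.1, 4.1), a distance of √(1.3² + 2.8²) ≈ 3.1.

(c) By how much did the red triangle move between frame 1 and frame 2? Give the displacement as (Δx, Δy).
(-3.5, 0.6)

The red triangle was at (9.0, 1.1) in frame 1 and (5.5, 1.7) in frame 2.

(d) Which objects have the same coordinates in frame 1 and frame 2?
the purple cross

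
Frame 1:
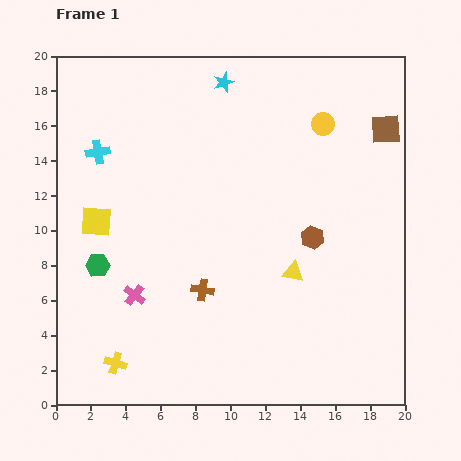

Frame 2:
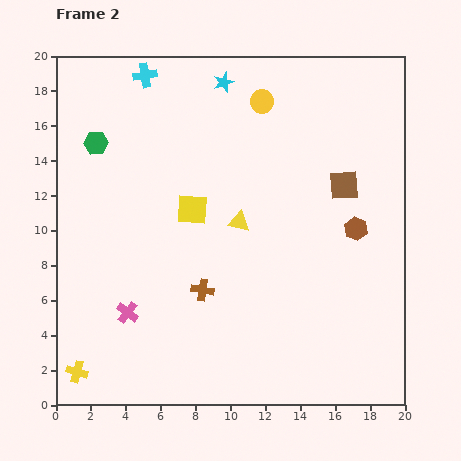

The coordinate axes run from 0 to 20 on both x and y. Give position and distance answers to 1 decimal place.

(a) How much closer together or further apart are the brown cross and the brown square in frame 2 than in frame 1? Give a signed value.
-3.9

Distance in frame 1: 14.0. Distance in frame 2: 10.1.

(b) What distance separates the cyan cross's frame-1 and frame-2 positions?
5.2

The cyan cross moved from (2.4, 14.5) to (5.1, 18.9), a distance of √(2.7² + 4.4²) ≈ 5.2.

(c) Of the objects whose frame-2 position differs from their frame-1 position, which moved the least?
the pink cross

(moved 1.1)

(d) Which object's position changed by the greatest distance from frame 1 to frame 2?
the green hexagon

(moved 7.0; next 5.5)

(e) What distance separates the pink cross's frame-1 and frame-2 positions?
1.1

The pink cross moved from (4.5, 6.3) to (4.1, 5.3), a distance of √(0.4² + 1.0²) ≈ 1.1.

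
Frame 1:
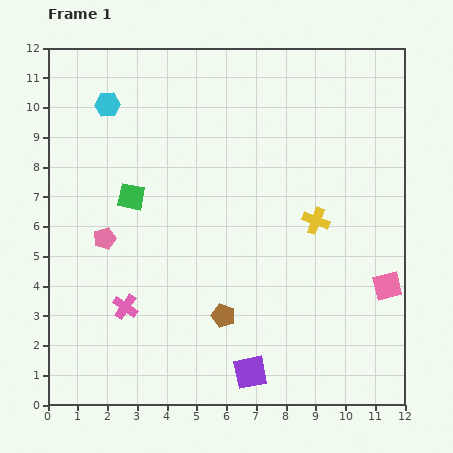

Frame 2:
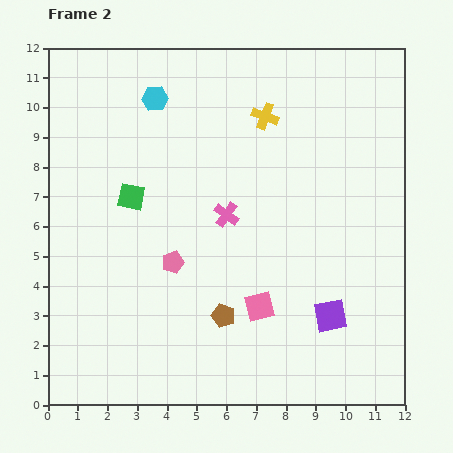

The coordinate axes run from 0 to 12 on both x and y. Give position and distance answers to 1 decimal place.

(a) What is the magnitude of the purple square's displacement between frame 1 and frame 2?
3.3

The purple square moved from (6.8, 1.1) to (9.5, 3.0), a distance of √(2.7² + 1.9²) ≈ 3.3.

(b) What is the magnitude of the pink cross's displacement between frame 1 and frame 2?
4.6

The pink cross moved from (2.6, 3.3) to (6.0, 6.4), a distance of √(3.4² + 3.1²) ≈ 4.6.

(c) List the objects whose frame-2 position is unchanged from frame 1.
the green square, the brown pentagon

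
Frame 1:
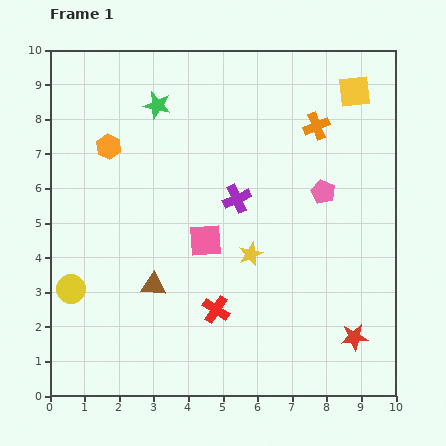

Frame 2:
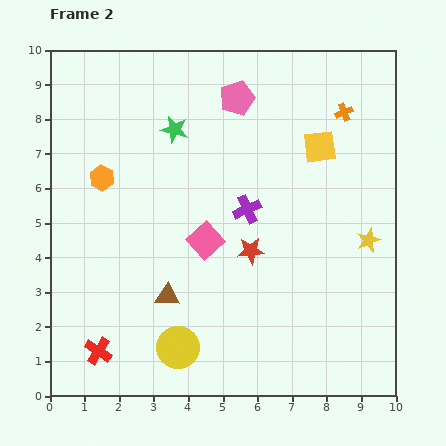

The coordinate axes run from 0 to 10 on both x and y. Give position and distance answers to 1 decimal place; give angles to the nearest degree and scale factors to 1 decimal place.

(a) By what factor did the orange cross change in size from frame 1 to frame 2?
0.7×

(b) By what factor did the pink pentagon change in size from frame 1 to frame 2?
1.4×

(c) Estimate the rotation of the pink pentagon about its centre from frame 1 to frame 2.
28° clockwise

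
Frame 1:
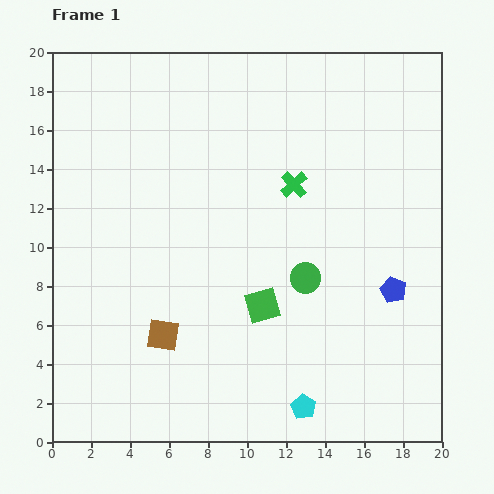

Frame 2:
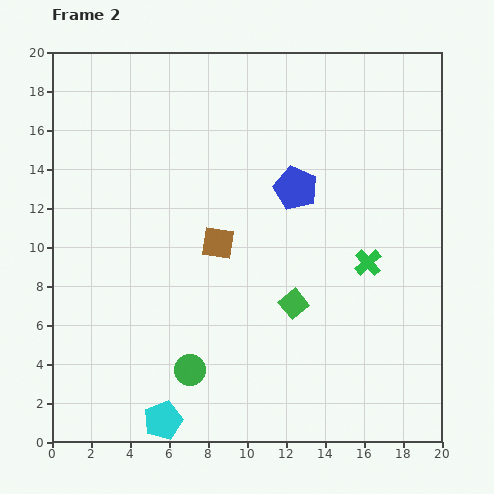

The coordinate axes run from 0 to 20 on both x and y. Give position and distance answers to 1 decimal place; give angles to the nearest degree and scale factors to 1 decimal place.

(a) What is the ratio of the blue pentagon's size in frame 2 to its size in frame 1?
1.7×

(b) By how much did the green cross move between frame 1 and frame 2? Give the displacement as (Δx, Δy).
(3.8, -4.0)

The green cross was at (12.4, 13.2) in frame 1 and (16.2, 9.2) in frame 2.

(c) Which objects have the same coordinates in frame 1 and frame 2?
none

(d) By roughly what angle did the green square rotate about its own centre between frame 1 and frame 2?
25° counter-clockwise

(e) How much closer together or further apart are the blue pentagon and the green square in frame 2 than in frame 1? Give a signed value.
-0.8

Distance in frame 1: 6.7. Distance in frame 2: 5.9.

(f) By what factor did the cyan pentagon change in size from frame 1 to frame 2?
1.5×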